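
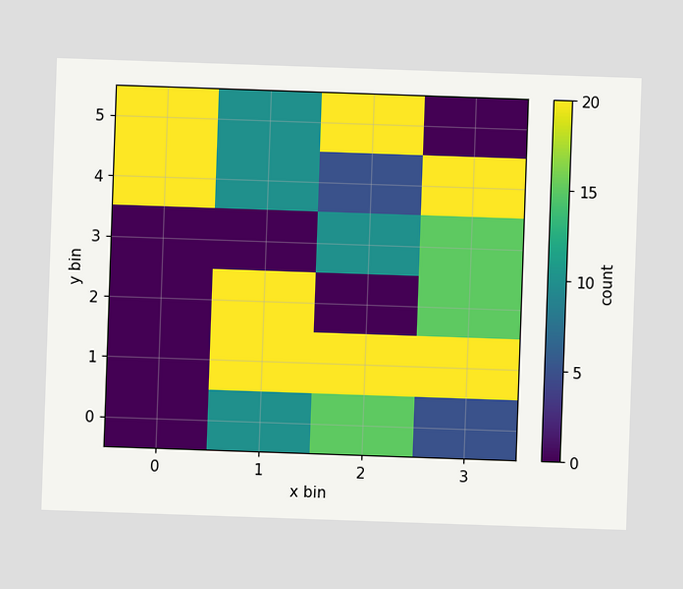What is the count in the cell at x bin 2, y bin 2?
Matching the cell (2, 2) against the colorbar gives 0.

0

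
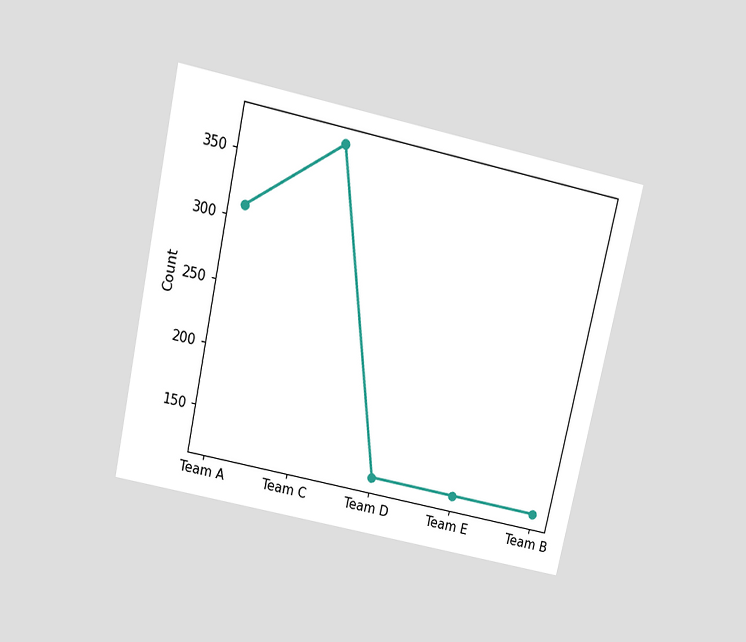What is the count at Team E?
The chart is tilted about 12° clockwise and viewed slightly from above. At Team E, the line is at 124.

124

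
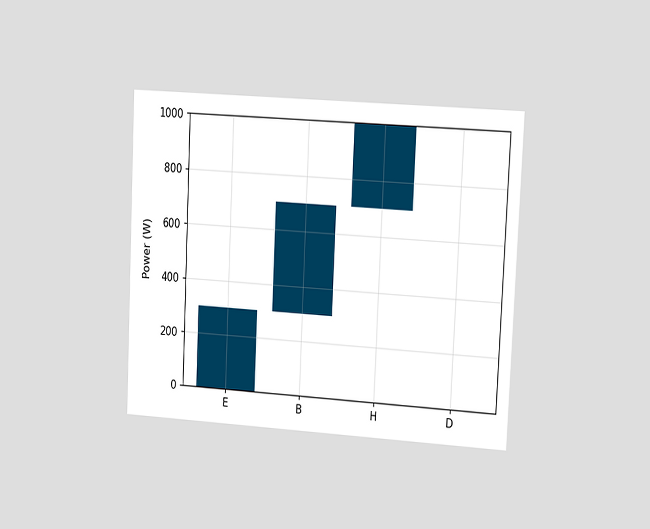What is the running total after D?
The chart is tilted about 3° clockwise and viewed slightly from the right. After D the running total reaches 1000W.

1000W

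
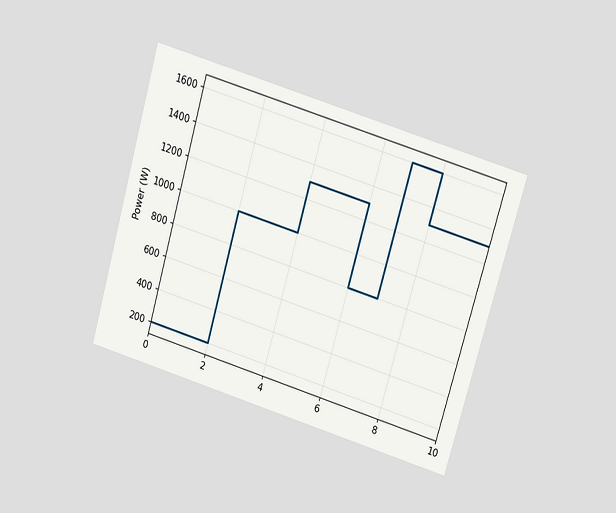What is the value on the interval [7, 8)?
1600W

The chart is tilted about 16° clockwise and viewed slightly from above. On [7, 8) the step sits at 1600W.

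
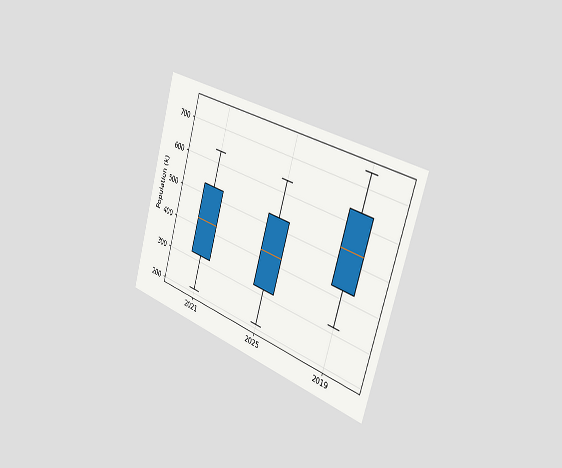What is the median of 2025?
424k

The chart is tilted about 17° clockwise and viewed slightly from the right. The median line in the 2025 box sits at 424k.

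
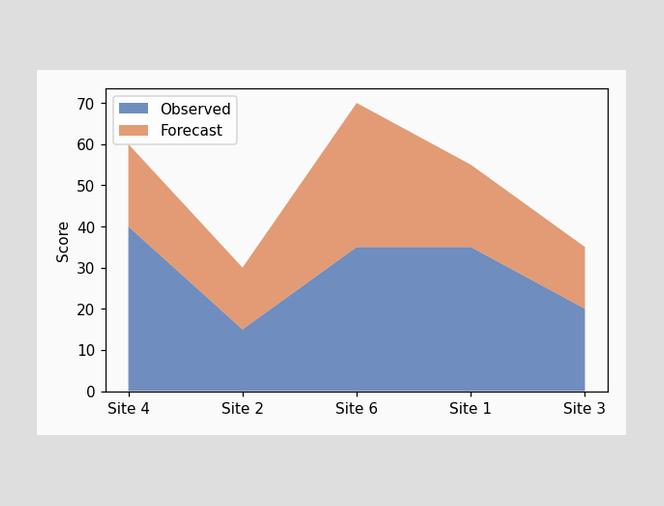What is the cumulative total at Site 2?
The stacked total at Site 2 reaches 30.

30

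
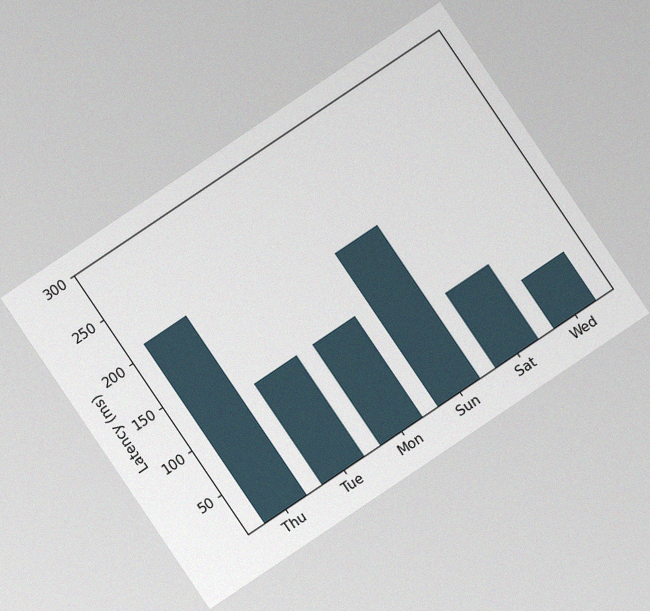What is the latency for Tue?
120ms

The chart is tilted about 34° counter-clockwise, with some photo noise. Reading along the chart's y-axis, the Tue bar reaches 120ms.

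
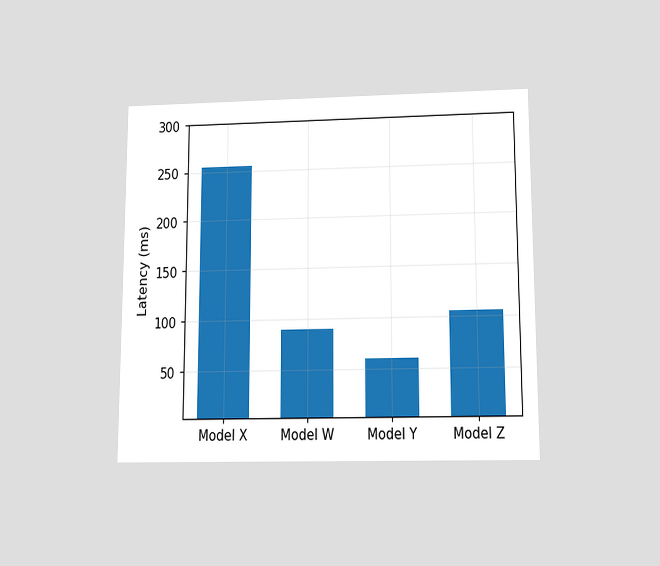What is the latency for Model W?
The chart is viewed slightly from below. Reading along the chart's y-axis, the Model W bar reaches 90ms.

90ms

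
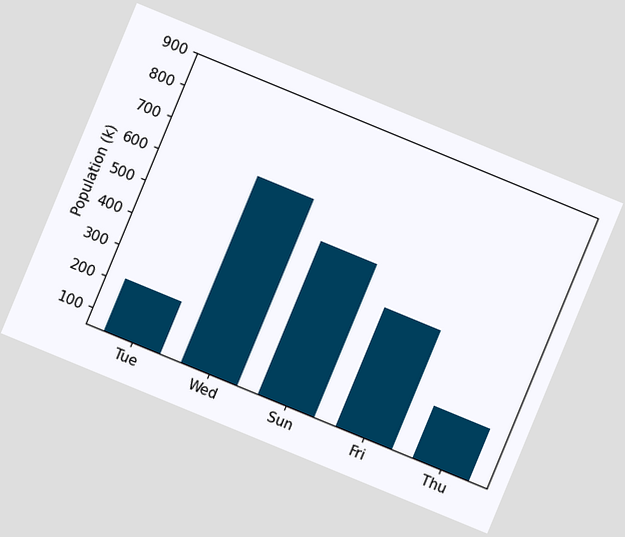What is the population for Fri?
The chart is tilted about 22° clockwise. Reading along the chart's y-axis, the Fri bar reaches 424k.

424k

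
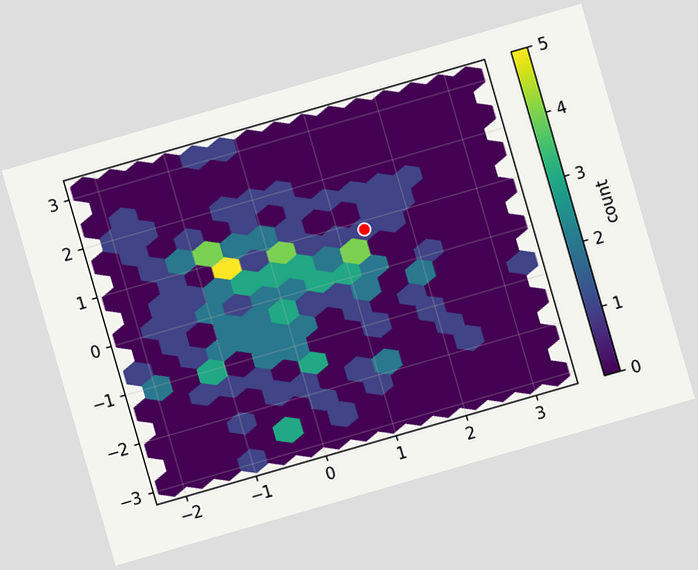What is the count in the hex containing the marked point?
1

The chart is tilted about 16° counter-clockwise. The marked hex reads 1 on the colorbar.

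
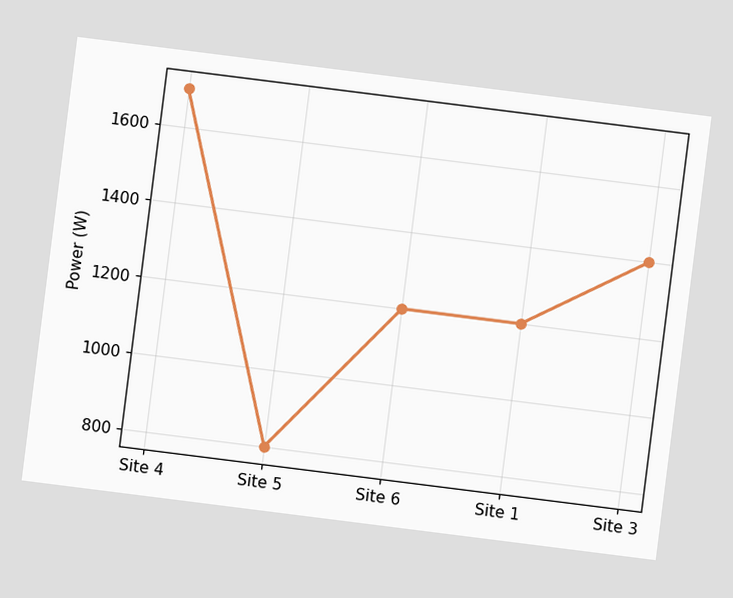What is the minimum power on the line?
The chart is tilted about 7° clockwise. The lowest point is at Site 5, and reading across to the y-axis gives 800W.

800W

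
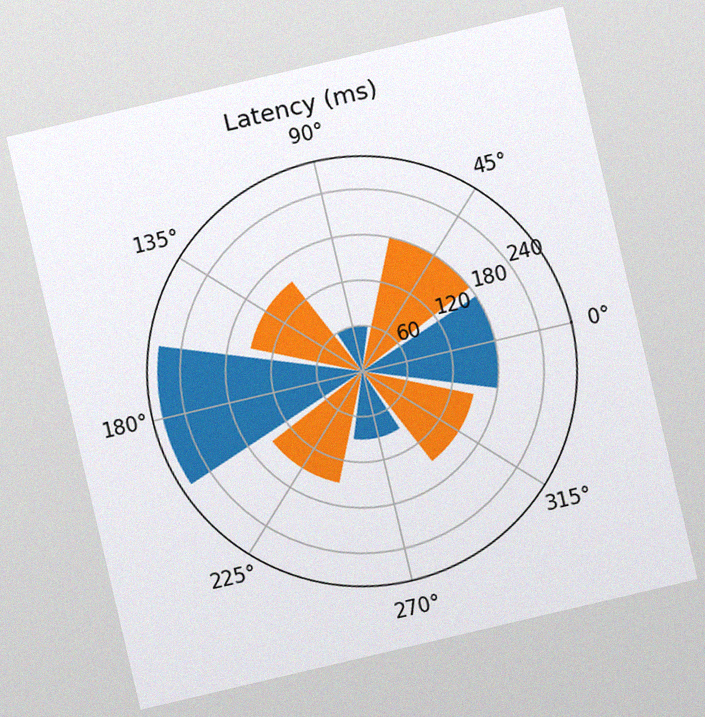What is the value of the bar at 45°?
180ms

The chart is tilted about 13° counter-clockwise, with some photo noise. The bar at 45° reaches 180ms on the radial axis.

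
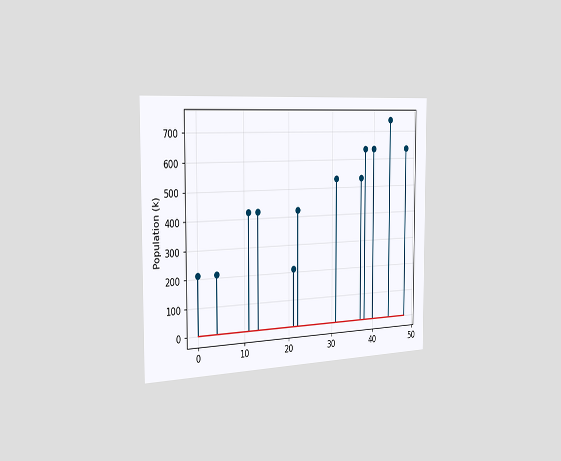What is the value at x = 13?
The chart is viewed slightly from the left. The stem at x=13 reaches 424k.

424k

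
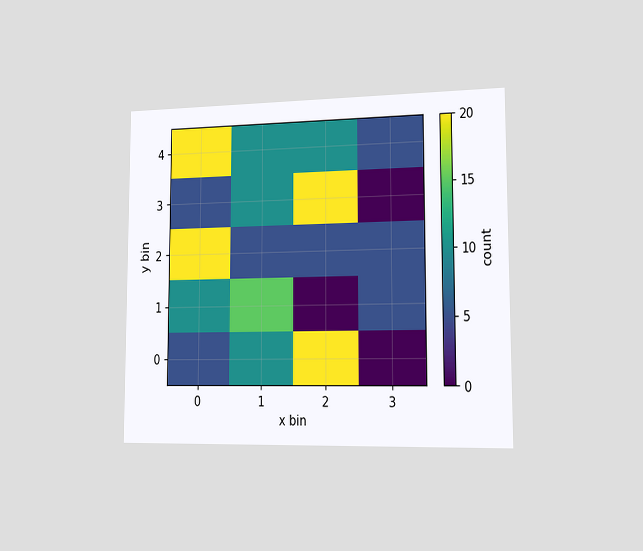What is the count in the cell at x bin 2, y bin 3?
The chart is viewed slightly from the right. Matching the cell (2, 3) against the colorbar gives 20.

20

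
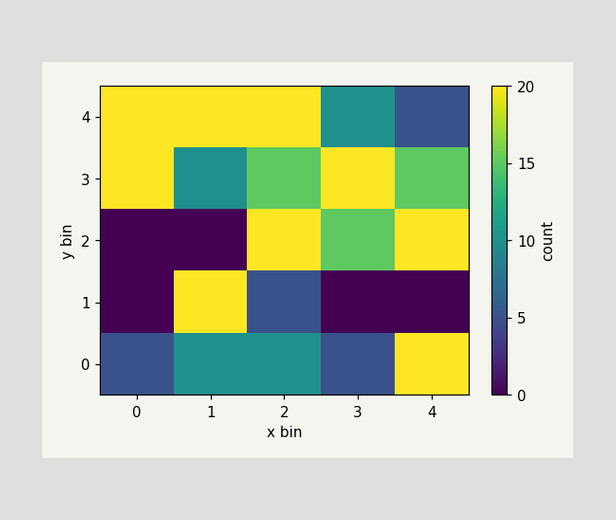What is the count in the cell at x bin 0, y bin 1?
0

Matching the cell (0, 1) against the colorbar gives 0.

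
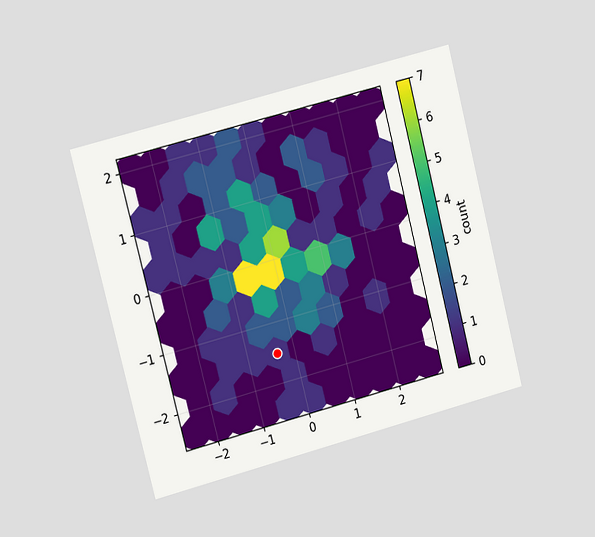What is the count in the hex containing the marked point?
The chart is tilted about 14° counter-clockwise and viewed slightly from the left. The marked hex reads 1 on the colorbar.

1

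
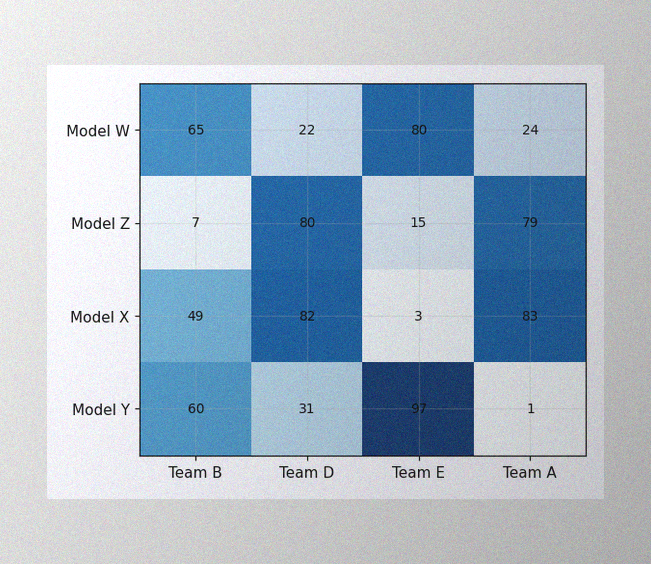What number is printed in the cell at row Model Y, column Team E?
97

The image has some photo noise and uneven lighting. The (Model Y, Team E) cell reads 97.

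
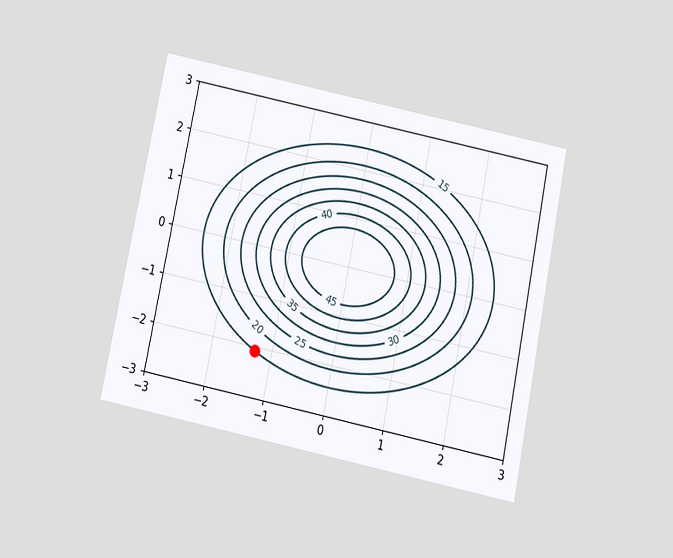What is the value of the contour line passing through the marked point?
The chart is tilted about 12° clockwise and viewed slightly from below. The marked point sits on the contour labelled 15.

15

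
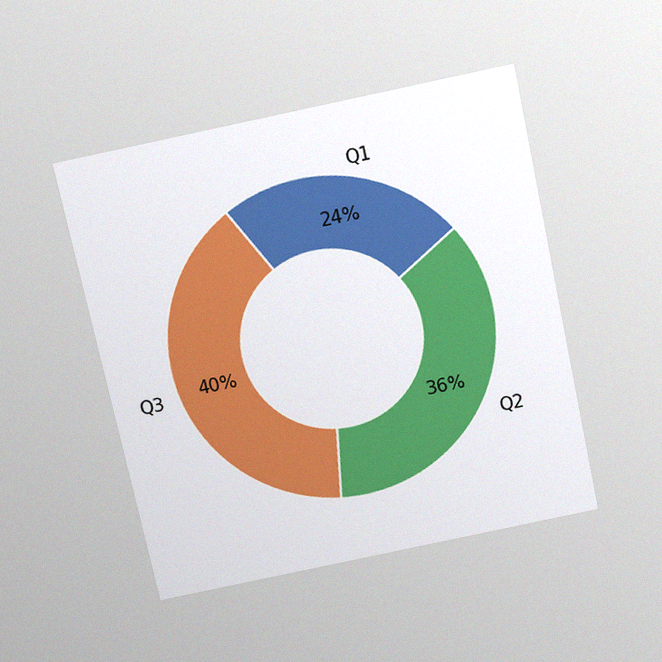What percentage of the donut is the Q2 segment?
The chart is tilted about 12° counter-clockwise and viewed slightly from above, with some photo noise. The Q2 segment takes up 36% of the ring.

36%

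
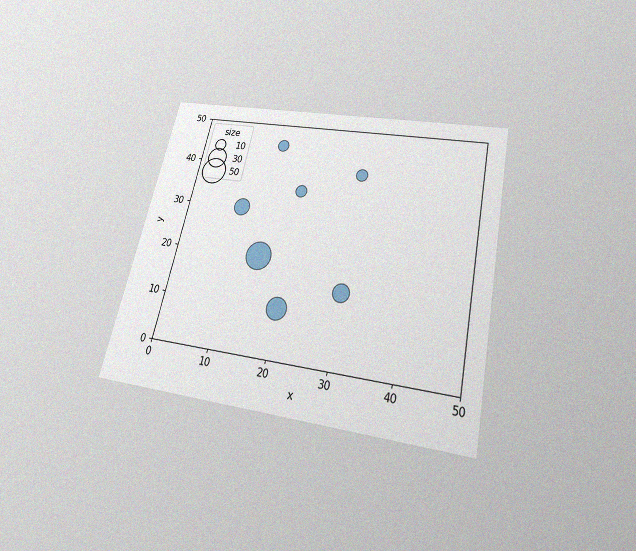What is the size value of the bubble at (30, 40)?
10

The chart is tilted about 13° clockwise and viewed slightly from below, with some photo noise. Matching the bubble at (30, 40) against the size legend gives 10.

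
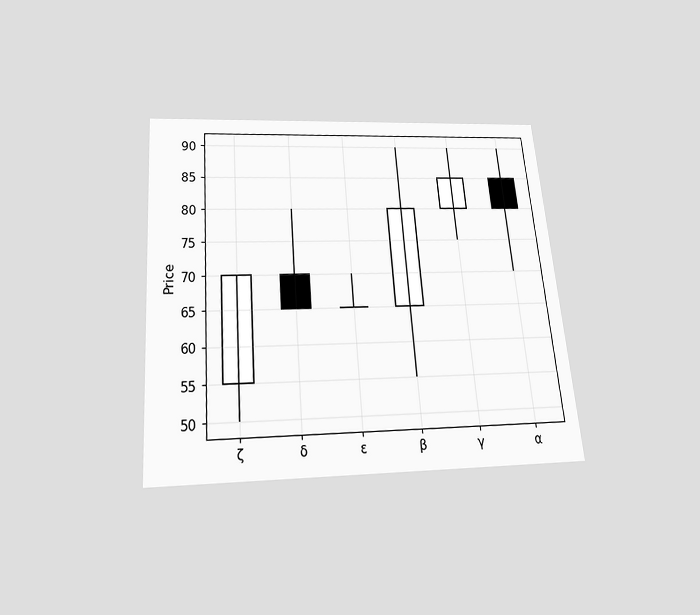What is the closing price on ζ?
The chart is tilted about 5° counter-clockwise and viewed slightly from below. The ζ candle closes at 70.

70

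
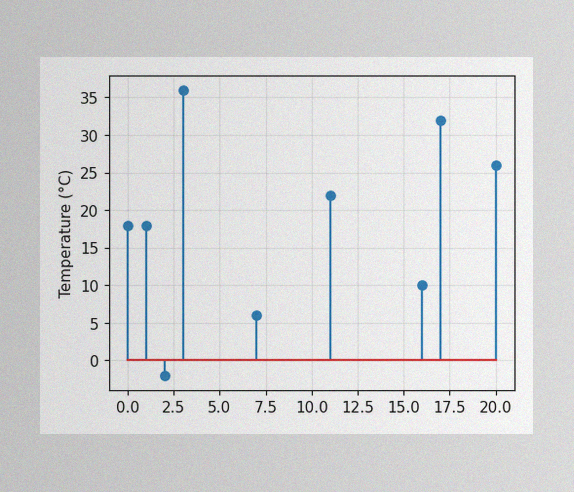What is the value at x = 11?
The image has some photo noise and uneven lighting. The stem at x=11 reaches 22°C.

22°C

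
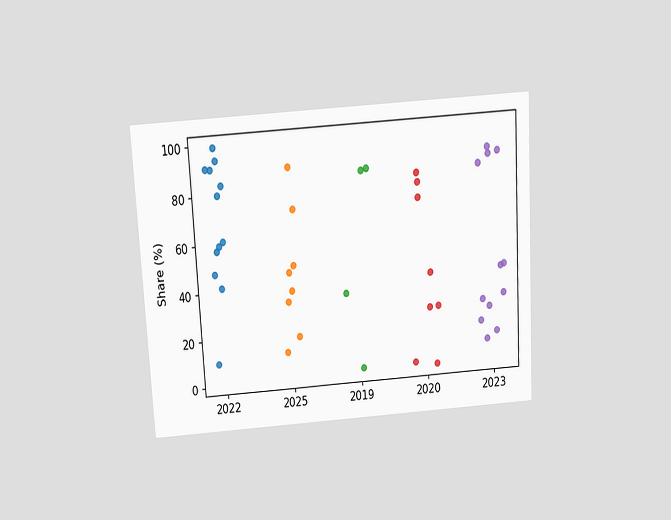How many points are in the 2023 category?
The chart is tilted about 3° counter-clockwise and viewed slightly from above. Counting the markers in the 2023 column gives 12.

12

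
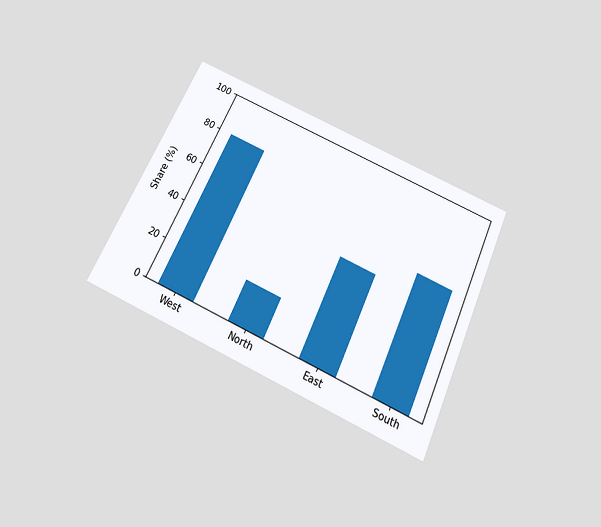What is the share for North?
The chart is tilted about 25° clockwise and viewed slightly from below. Reading along the chart's y-axis, the North bar reaches 20%.

20%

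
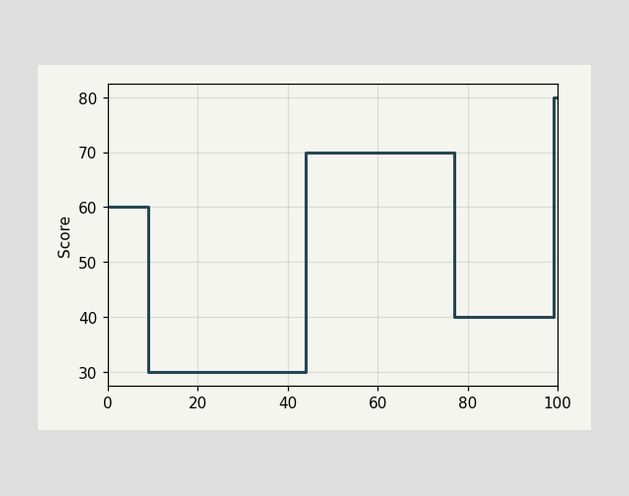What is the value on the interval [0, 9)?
On [0, 9) the step sits at 60.

60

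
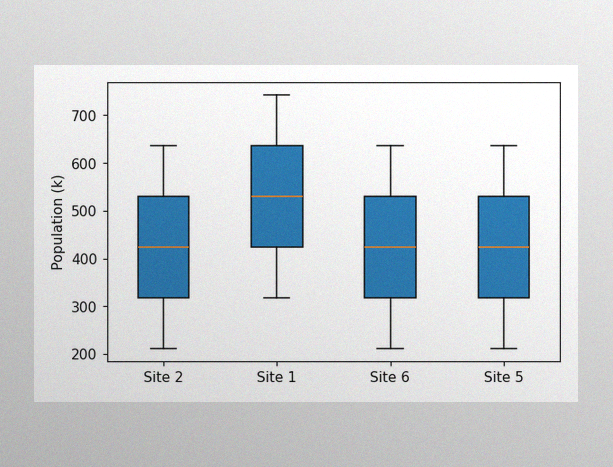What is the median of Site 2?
424k

The image has some photo noise and uneven lighting. The median line in the Site 2 box sits at 424k.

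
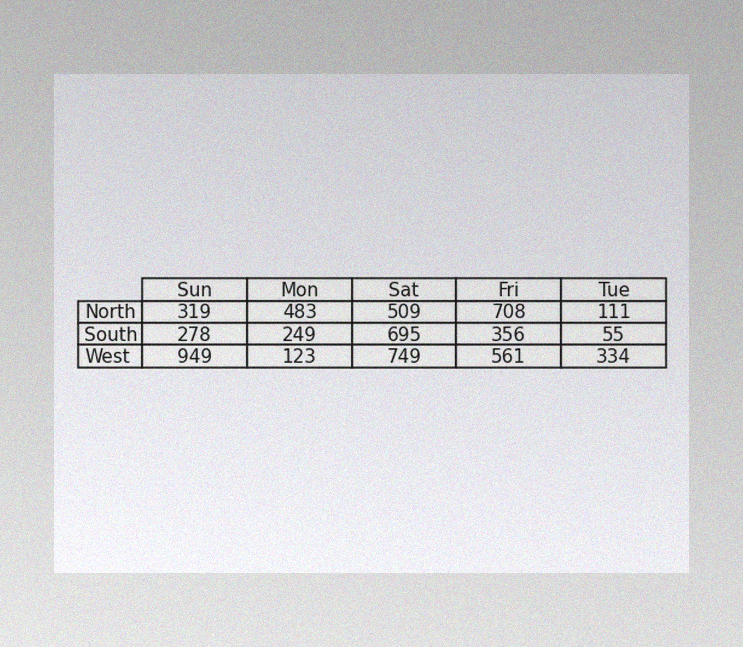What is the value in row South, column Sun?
The image has some photo noise and uneven lighting. The (South, Sun) cell reads 278.

278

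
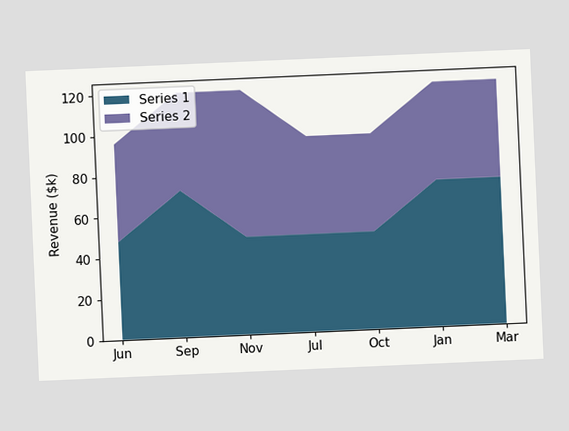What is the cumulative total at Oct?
The chart is tilted about 3° counter-clockwise. The stacked total at Oct reaches $96k.

$96k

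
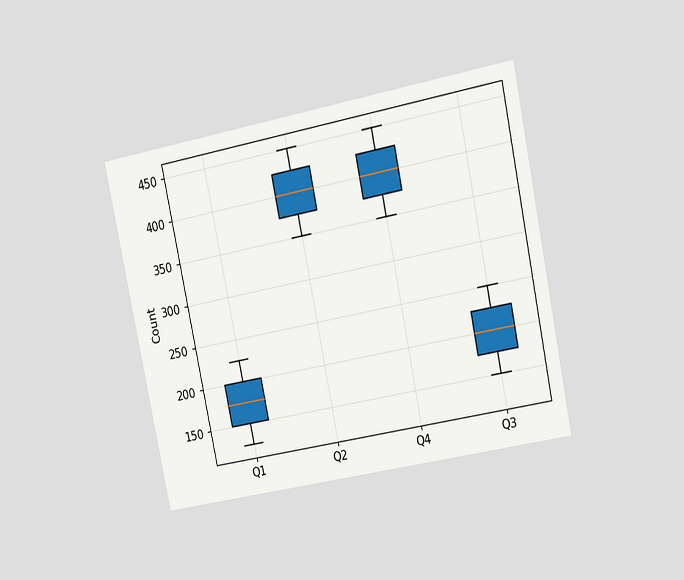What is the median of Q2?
The chart is tilted about 12° counter-clockwise and viewed slightly from the right. The median line in the Q2 box sits at 400.

400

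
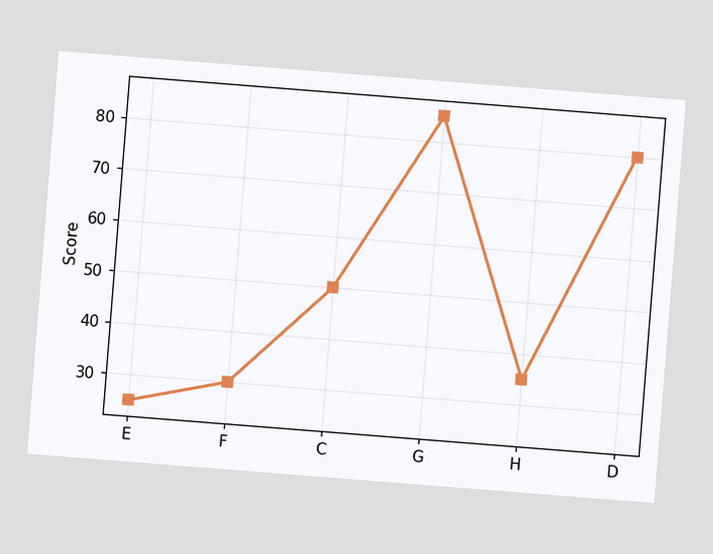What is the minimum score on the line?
25

The chart is tilted about 5° clockwise. The lowest point is at E, and reading across to the y-axis gives 25.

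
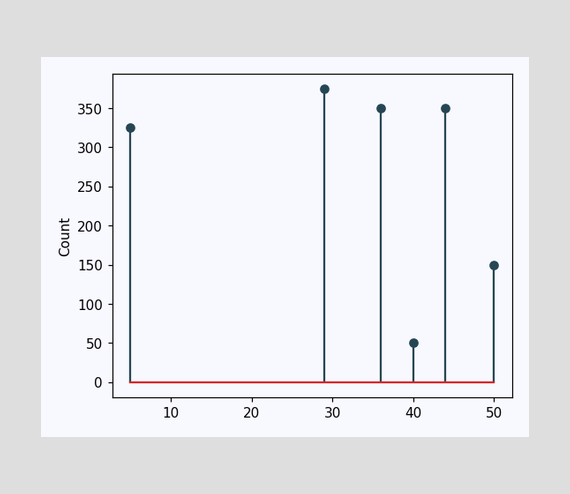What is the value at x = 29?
375

The stem at x=29 reaches 375.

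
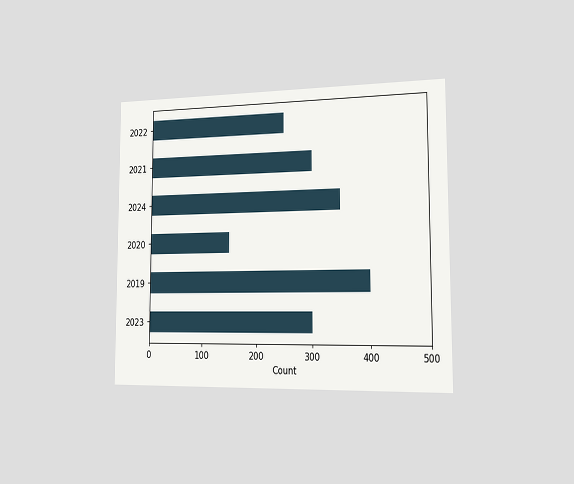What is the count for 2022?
250

The chart is viewed slightly from the right. Reading along the chart's x-axis, the 2022 bar reaches 250.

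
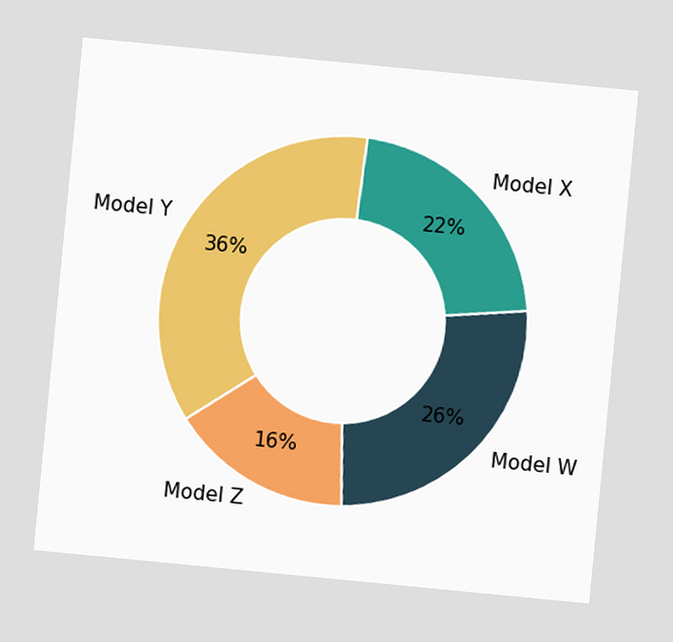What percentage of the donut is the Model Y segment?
The chart is tilted about 6° clockwise. The Model Y segment takes up 36% of the ring.

36%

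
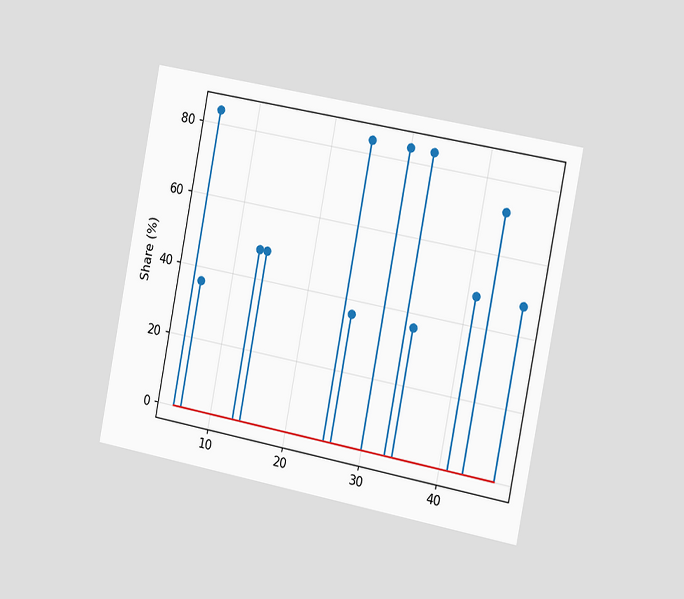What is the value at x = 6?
36%

The chart is tilted about 11° clockwise and viewed slightly from the right. The stem at x=6 reaches 36%.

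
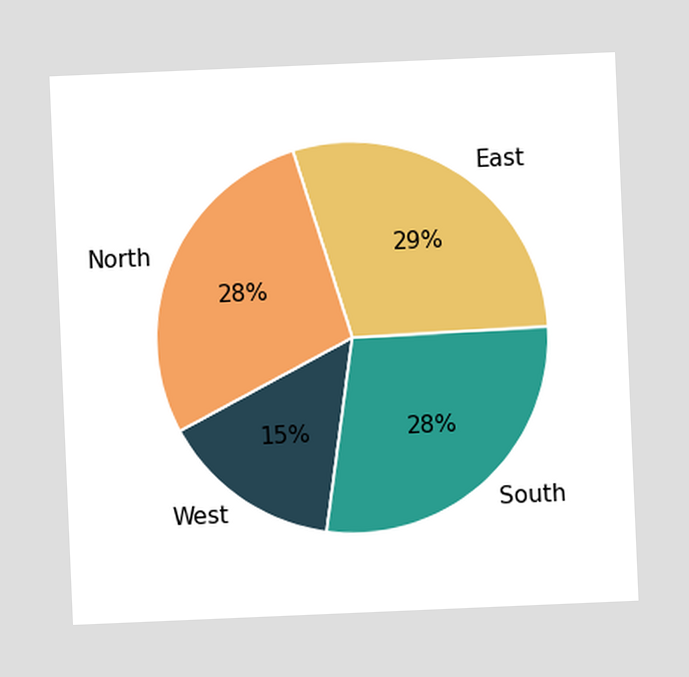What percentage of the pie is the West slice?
The chart is tilted about 2° counter-clockwise. The West slice takes up 15% of the pie.

15%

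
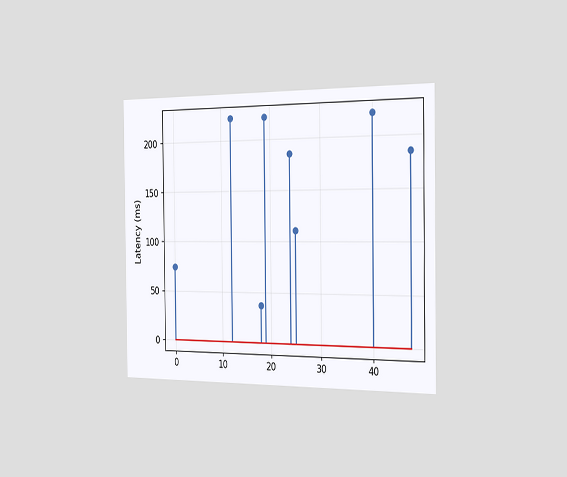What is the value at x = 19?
The chart is viewed slightly from the right. The stem at x=19 reaches 222ms.

222ms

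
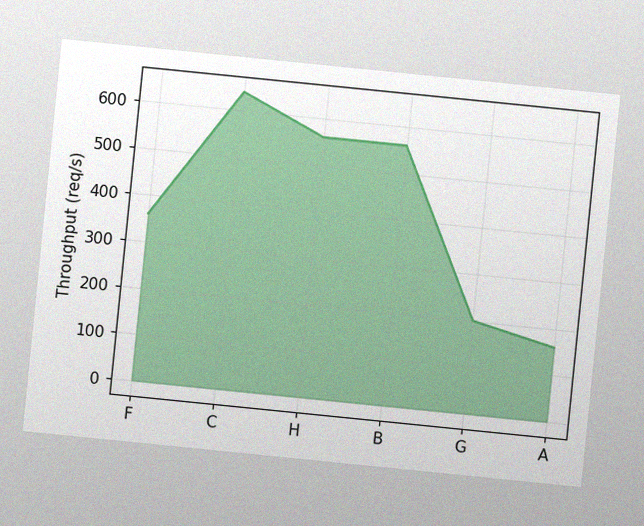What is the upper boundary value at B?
560req/s

The chart is tilted about 6° clockwise, with some photo noise. At B the upper boundary is at 560req/s.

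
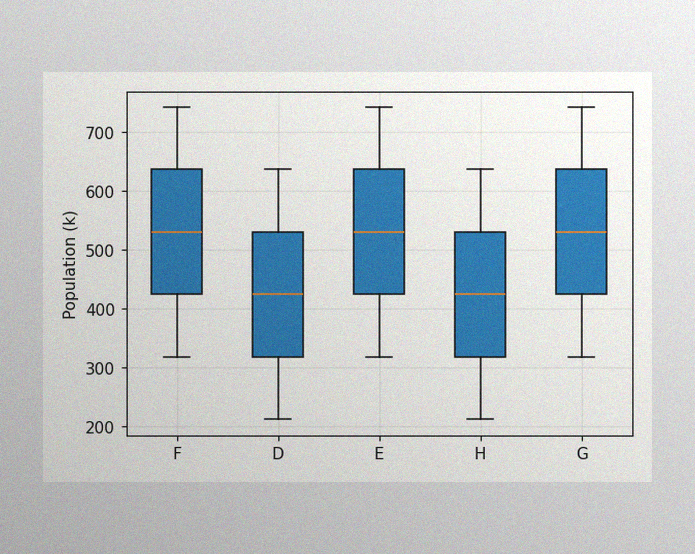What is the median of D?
424k

The image has some photo noise and uneven lighting. The median line in the D box sits at 424k.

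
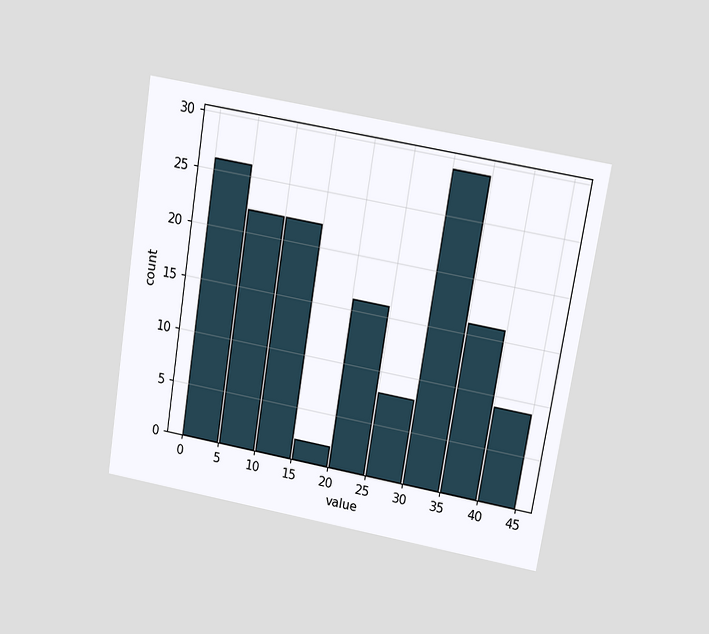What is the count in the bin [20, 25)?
16

The chart is tilted about 9° clockwise and viewed slightly from above. The [20, 25) bin has height 16.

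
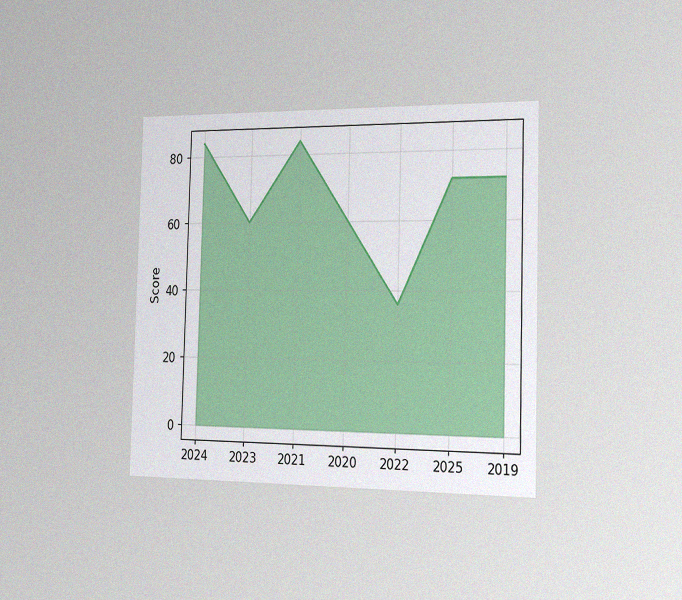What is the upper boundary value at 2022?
36

The chart is viewed slightly from the right, with some photo noise. At 2022 the upper boundary is at 36.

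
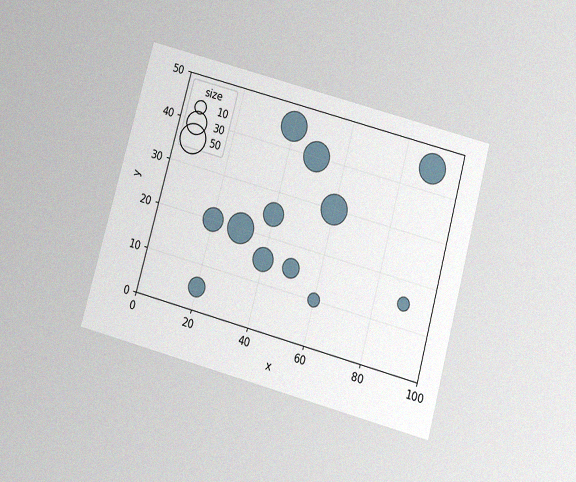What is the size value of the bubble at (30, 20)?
The chart is tilted about 15° clockwise and viewed slightly from below, with some photo noise. Matching the bubble at (30, 20) against the size legend gives 50.

50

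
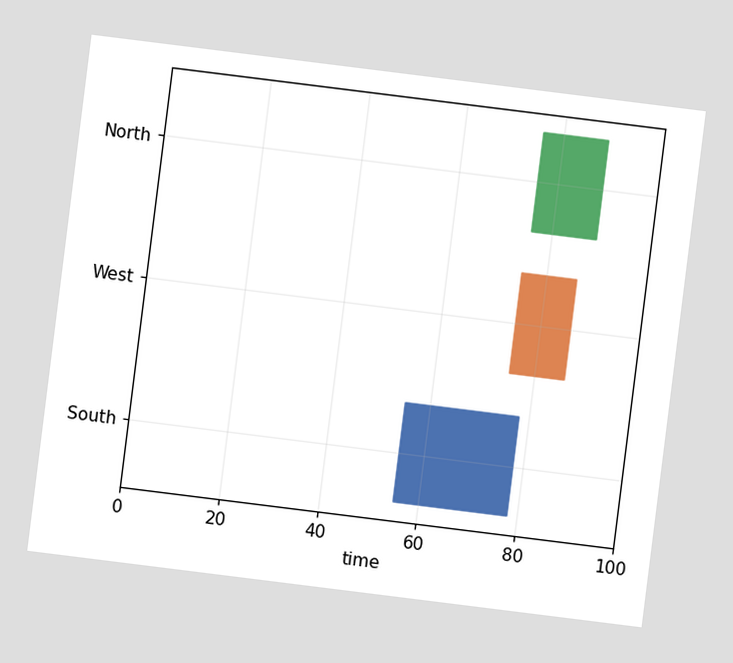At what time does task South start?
55

The chart is tilted about 7° clockwise. The South bar begins at t=55.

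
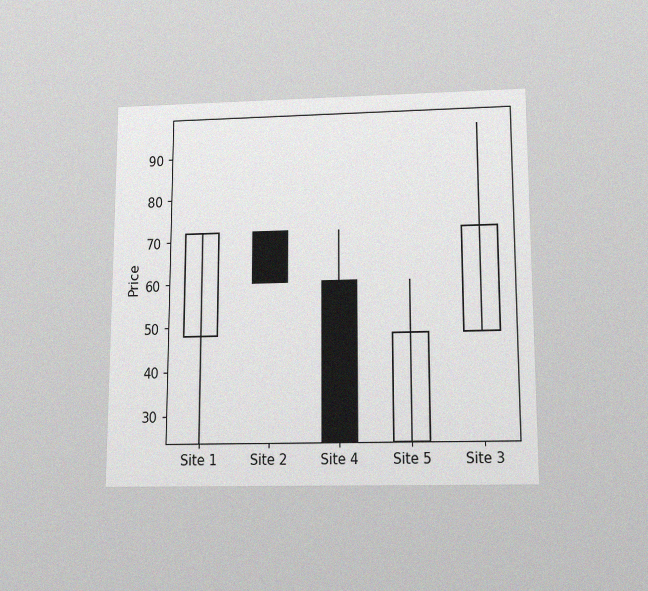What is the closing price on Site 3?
72

The chart is viewed slightly from below, with some photo noise. The Site 3 candle closes at 72.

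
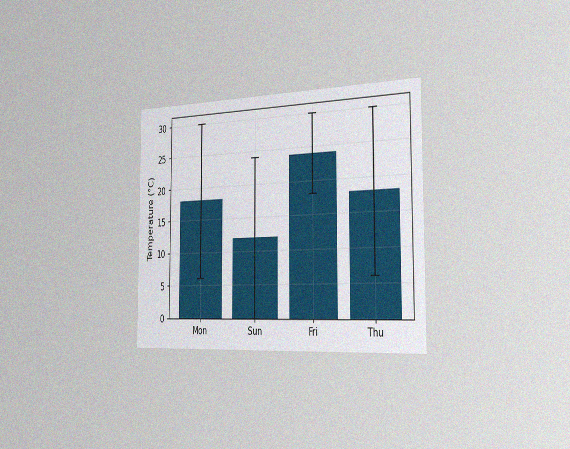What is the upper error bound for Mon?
30°C

The chart is viewed slightly from the right, with some photo noise. The Mon bar's upper whisker reaches 30°C.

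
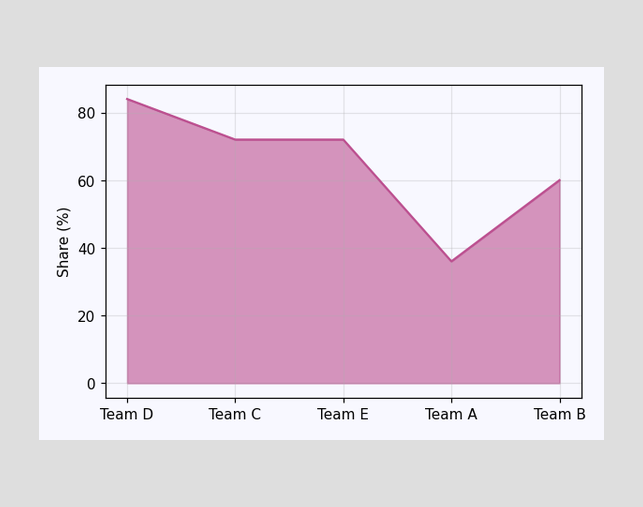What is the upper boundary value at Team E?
At Team E the upper boundary is at 72%.

72%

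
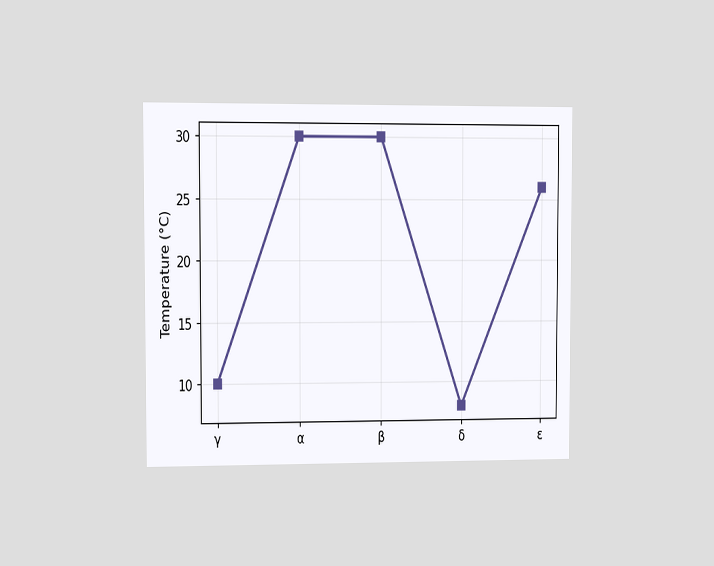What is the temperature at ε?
The chart is viewed at a slight angle. At ε, the line is at 26°C.

26°C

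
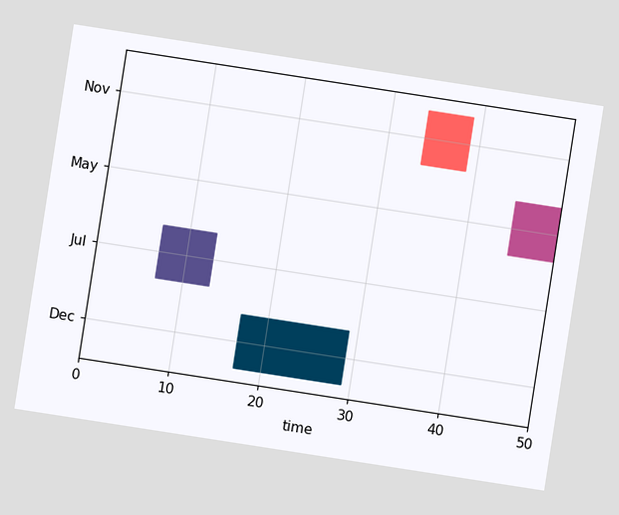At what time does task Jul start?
The chart is tilted about 9° clockwise. The Jul bar begins at t=7.

7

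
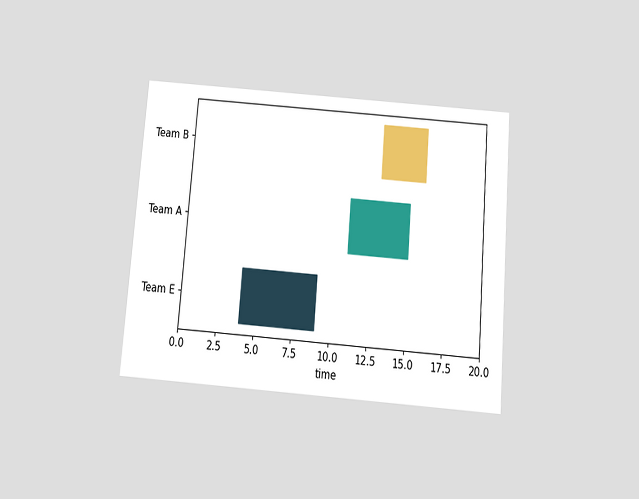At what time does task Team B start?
The chart is tilted about 5° clockwise and viewed slightly from below. The Team B bar begins at t=13.

13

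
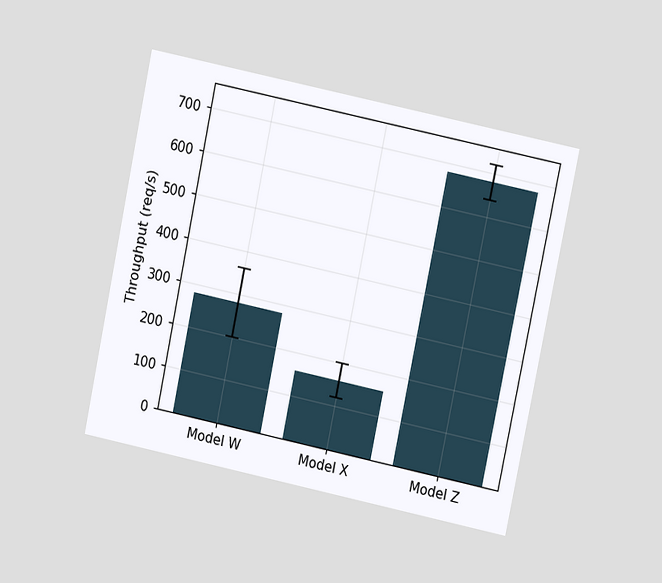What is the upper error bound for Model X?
The chart is tilted about 12° clockwise and viewed at a slight angle. The Model X bar's upper whisker reaches 200req/s.

200req/s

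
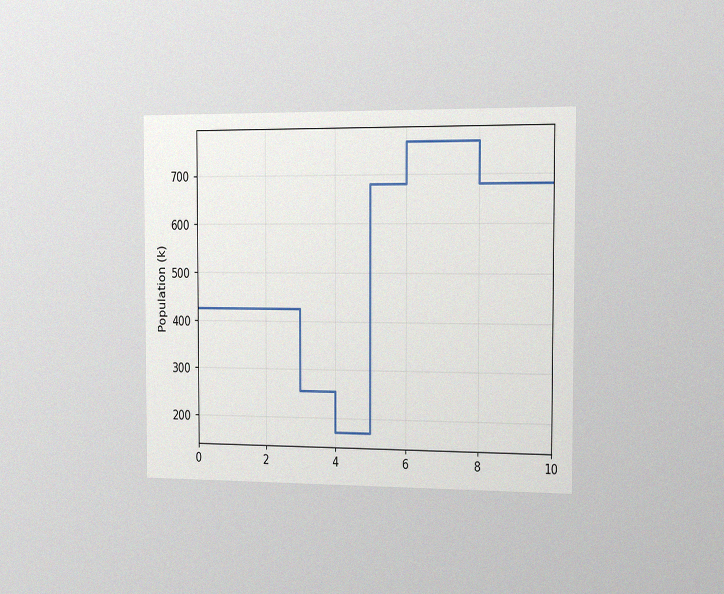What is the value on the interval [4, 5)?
The chart is viewed slightly from the right, with some photo noise. On [4, 5) the step sits at 170k.

170k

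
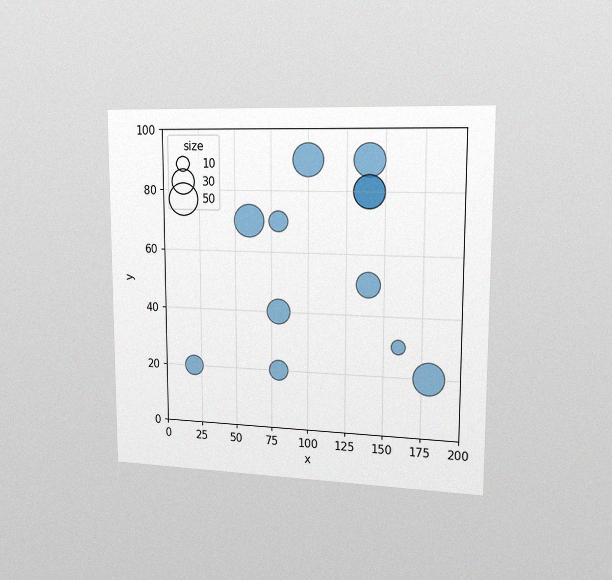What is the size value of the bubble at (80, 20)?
The chart is viewed slightly from the right, with some photo noise. Matching the bubble at (80, 20) against the size legend gives 20.

20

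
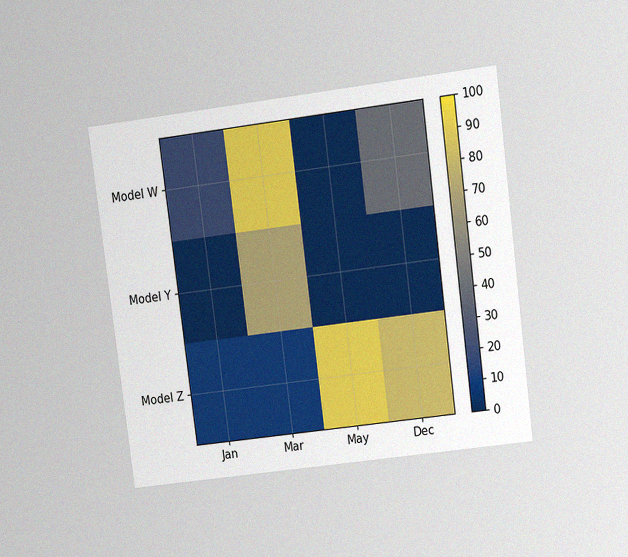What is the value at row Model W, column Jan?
The chart is tilted about 7° counter-clockwise and viewed at a slight angle, with some photo noise. Matching cell (Model W, Jan) against the colorbar gives 20.

20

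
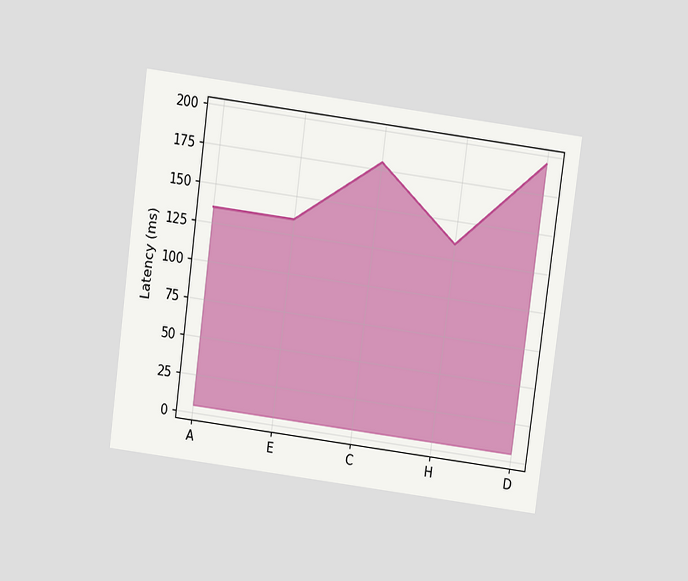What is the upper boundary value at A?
135ms

The chart is tilted about 8° clockwise and viewed slightly from above. At A the upper boundary is at 135ms.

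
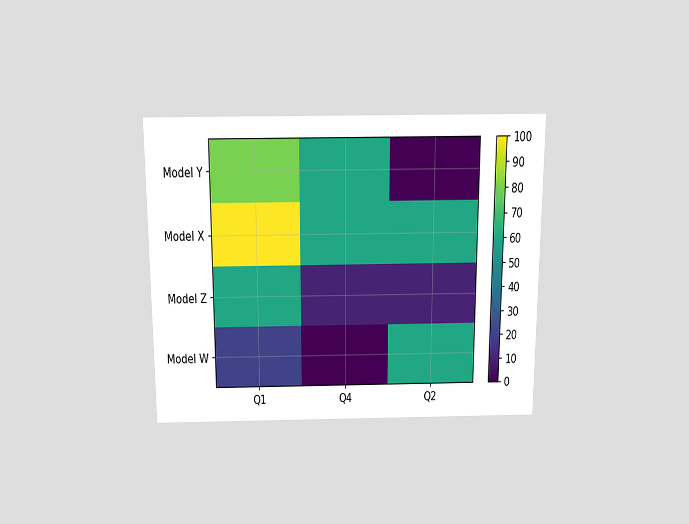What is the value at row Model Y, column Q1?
80

The chart is viewed slightly from above. Matching cell (Model Y, Q1) against the colorbar gives 80.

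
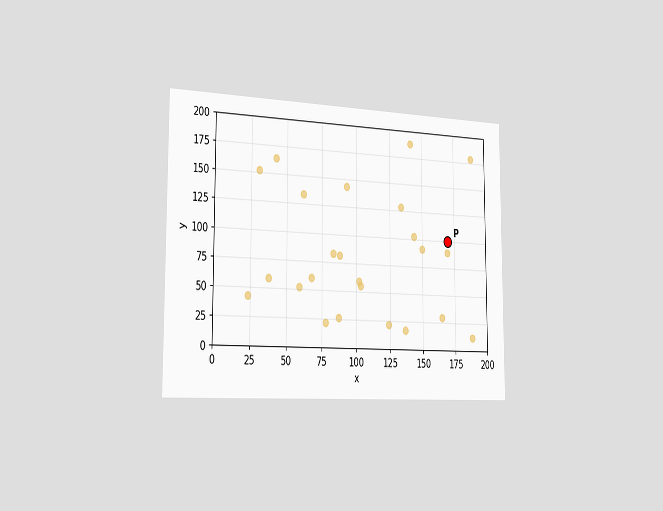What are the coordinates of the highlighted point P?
(170, 100)

The chart is viewed slightly from the left. Following the gridlines from P to each axis, P sits at (170, 100).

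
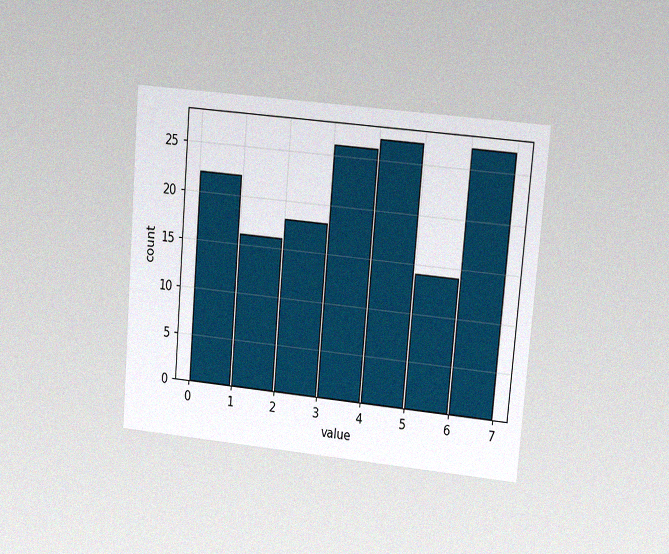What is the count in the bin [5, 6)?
The chart is tilted about 5° clockwise and viewed at a slight angle, with some photo noise. The [5, 6) bin has height 14.

14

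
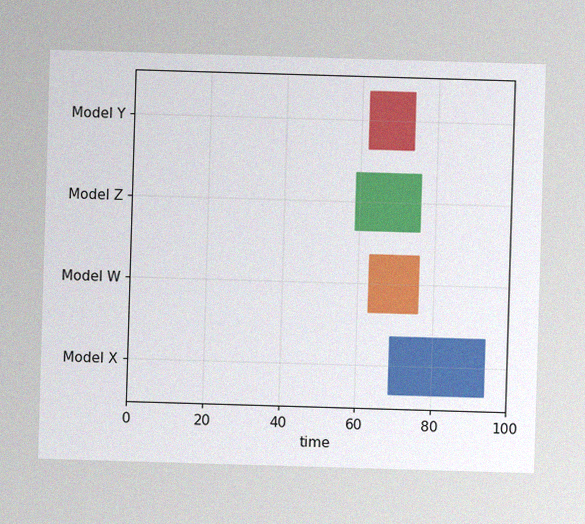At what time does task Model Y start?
62

The image has some photo noise and uneven lighting. The Model Y bar begins at t=62.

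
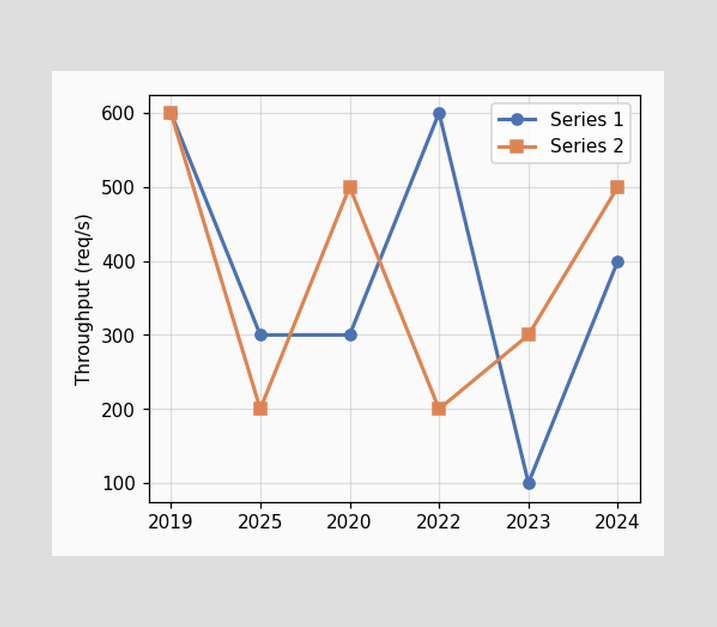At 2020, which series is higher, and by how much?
At 2020, Series 2 sits above the other line by 200req/s.

Series 2, by 200req/s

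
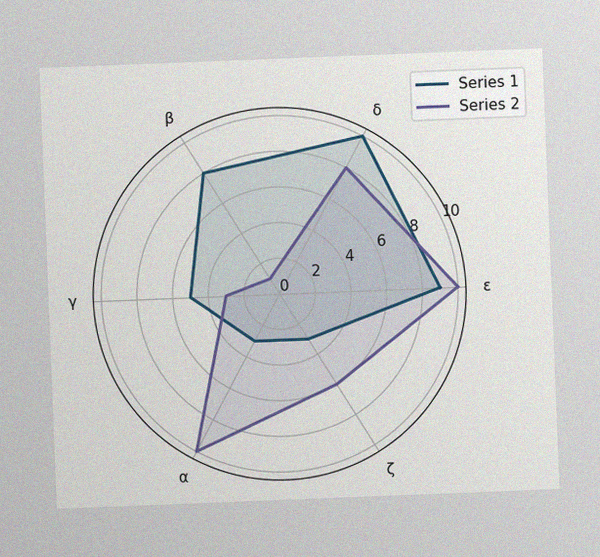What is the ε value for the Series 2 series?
The chart is tilted about 2° counter-clockwise, with some photo noise. On the ε axis, Series 2 reaches 10.

10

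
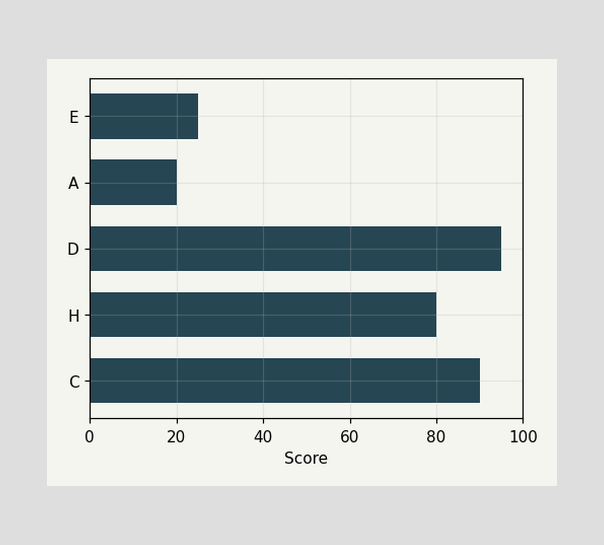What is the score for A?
20

Reading along the chart's x-axis, the A bar reaches 20.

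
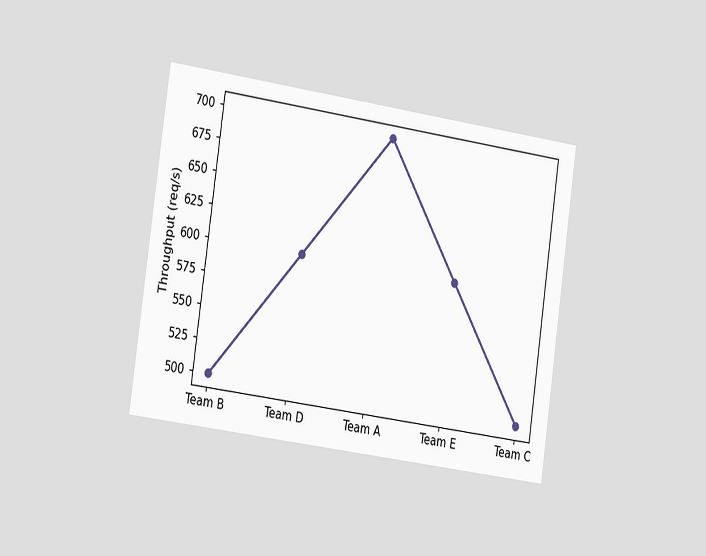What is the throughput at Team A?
700req/s

The chart is tilted about 8° clockwise and viewed slightly from the left. At Team A, the line is at 700req/s.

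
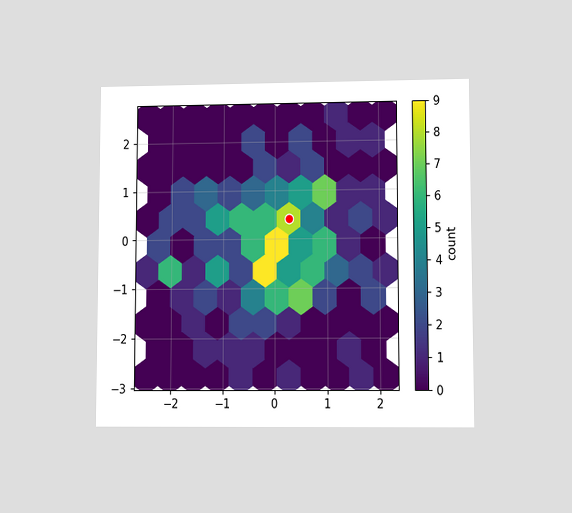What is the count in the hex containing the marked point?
The chart is viewed at a slight angle. The marked hex reads 8 on the colorbar.

8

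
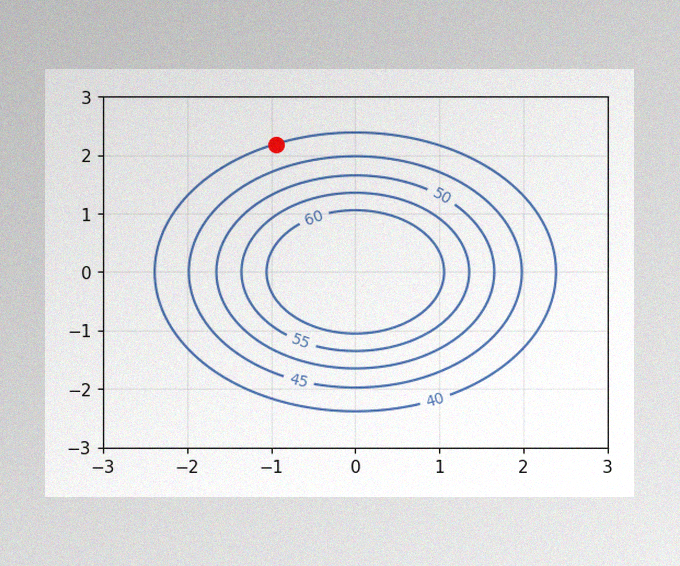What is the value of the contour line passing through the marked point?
The image has some photo noise and uneven lighting. The marked point sits on the contour labelled 40.

40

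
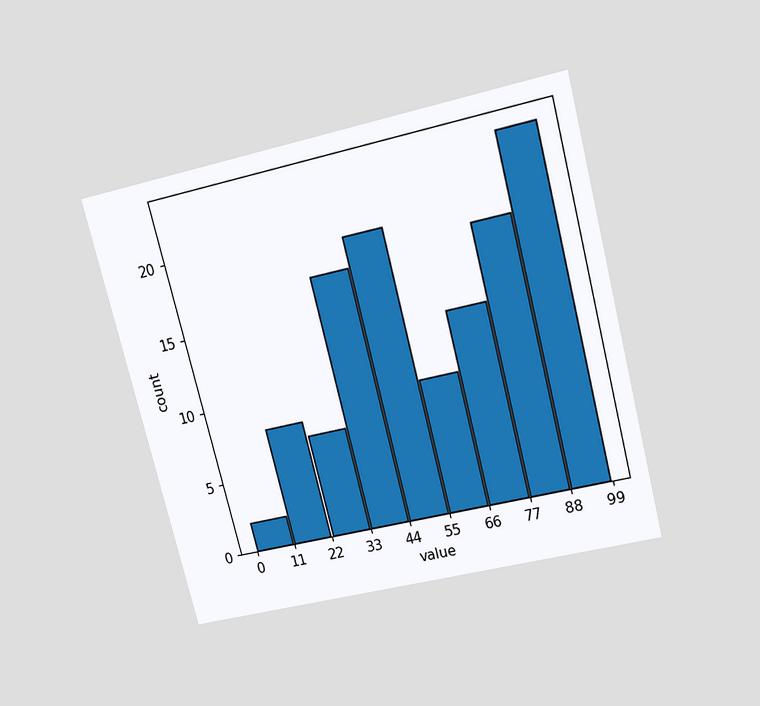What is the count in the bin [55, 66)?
The chart is tilted about 14° counter-clockwise and viewed slightly from above. The [55, 66) bin has height 9.

9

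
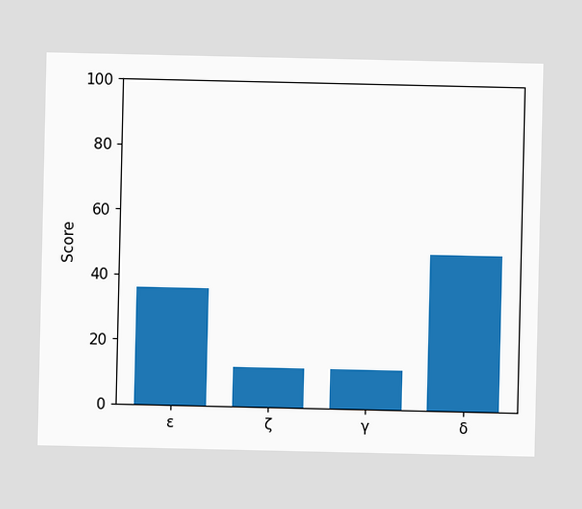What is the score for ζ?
12

Reading along the chart's y-axis, the ζ bar reaches 12.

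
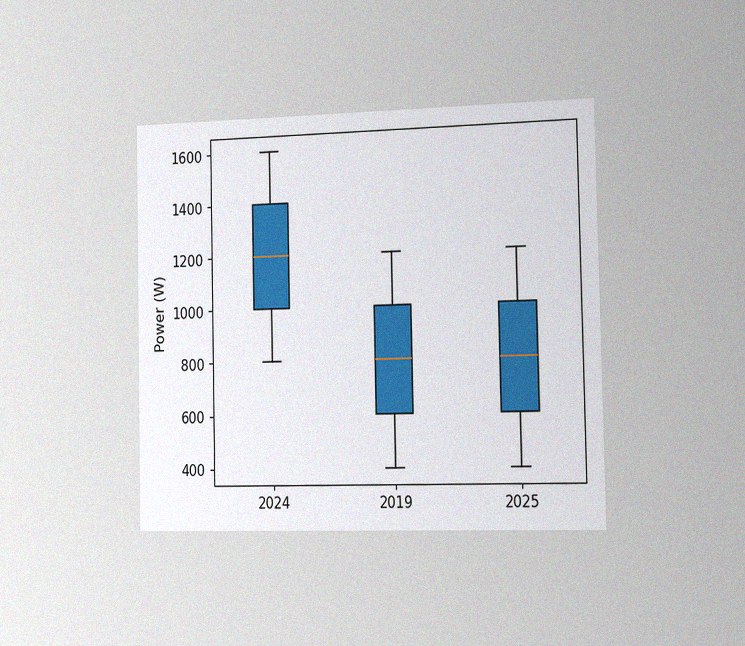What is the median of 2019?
800W

The chart is viewed slightly from the right, with some photo noise. The median line in the 2019 box sits at 800W.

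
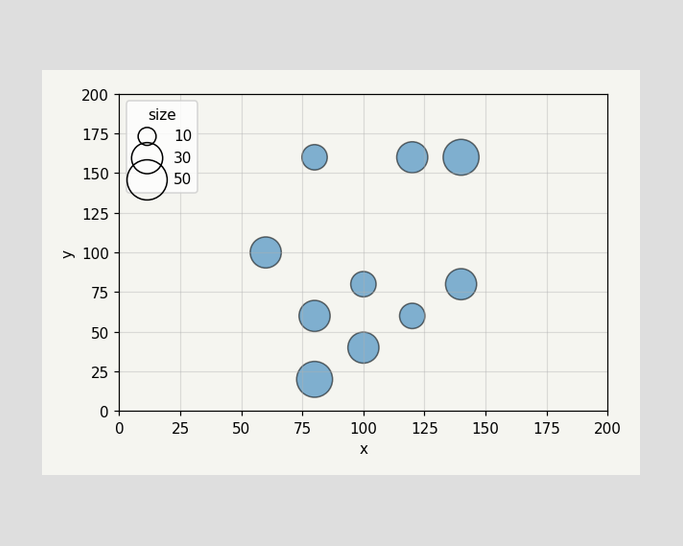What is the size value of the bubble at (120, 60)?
Matching the bubble at (120, 60) against the size legend gives 20.

20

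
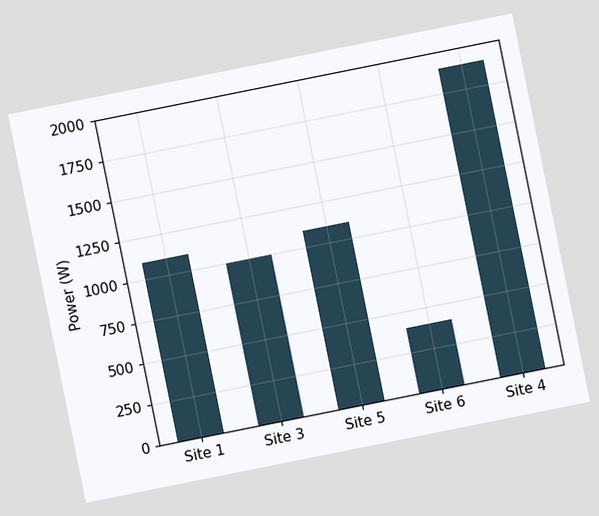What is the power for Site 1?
The chart is tilted about 11° counter-clockwise. Reading along the chart's y-axis, the Site 1 bar reaches 1100W.

1100W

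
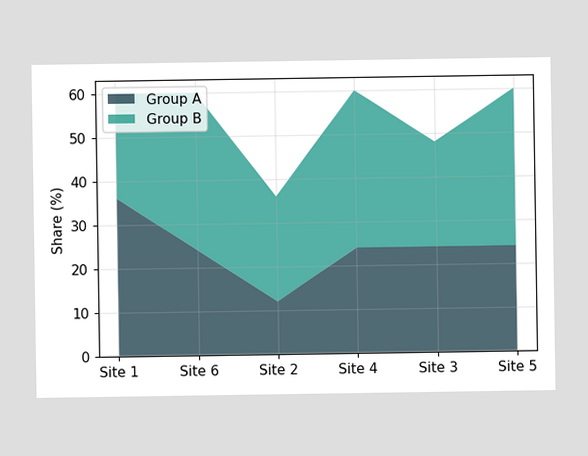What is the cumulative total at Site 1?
The stacked total at Site 1 reaches 60%.

60%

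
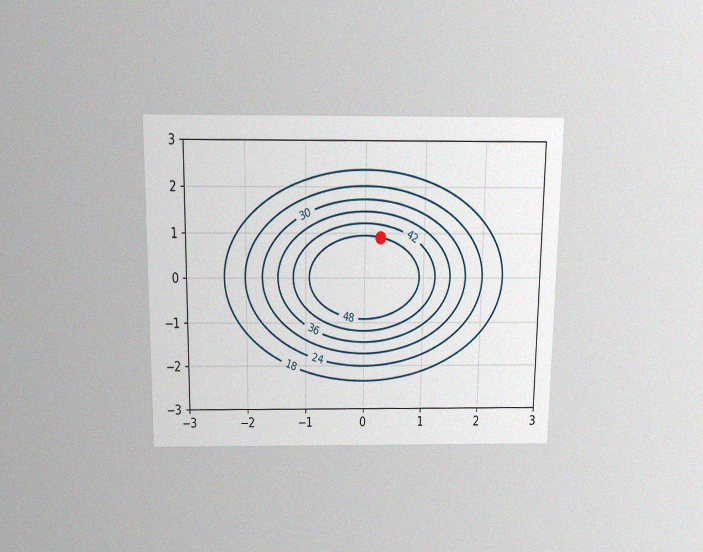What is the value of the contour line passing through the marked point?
48

The chart is viewed slightly from above, with some photo noise. The marked point sits on the contour labelled 48.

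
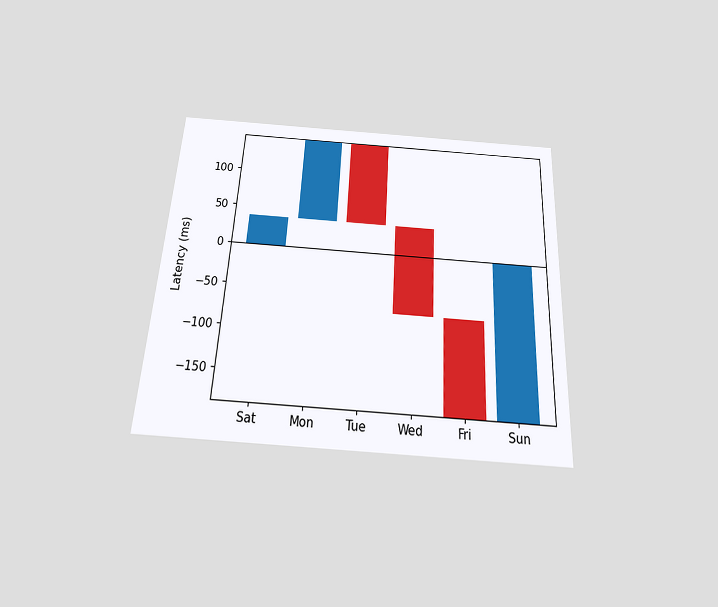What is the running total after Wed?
The chart is tilted about 3° clockwise and viewed slightly from below. After Wed the running total reaches -74ms.

-74ms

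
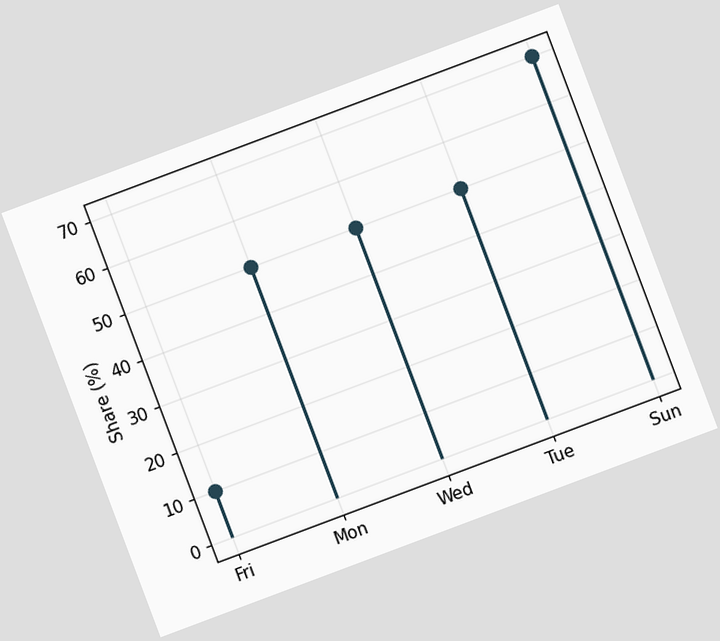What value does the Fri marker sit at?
The chart is tilted about 21° counter-clockwise. The Fri marker sits at 10%.

10%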